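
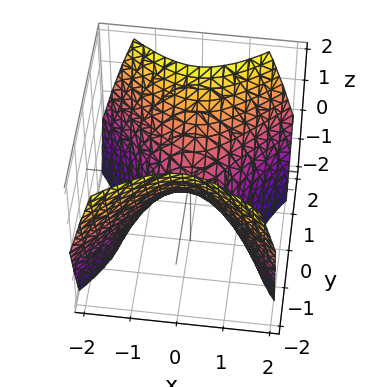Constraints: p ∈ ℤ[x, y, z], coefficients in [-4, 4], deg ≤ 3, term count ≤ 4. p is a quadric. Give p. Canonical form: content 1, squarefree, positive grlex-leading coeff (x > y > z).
(a) Degree: a saddle surface; a quadric, so deg p = 2.
(b) Symmetries: it's symmetric under y → −y, forcing even powers of y; it's symmetric under x → −x, forcing even powers of x.
(c) Observable constraints: it meets the y-axis at y = 0 (among the integer gridlines); one x-axis crossing is at x = 0.
(d) The integer polynomial consistent with all of this is the stated p.

x^2 - y^2 + z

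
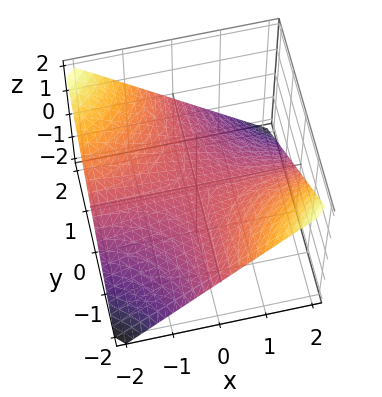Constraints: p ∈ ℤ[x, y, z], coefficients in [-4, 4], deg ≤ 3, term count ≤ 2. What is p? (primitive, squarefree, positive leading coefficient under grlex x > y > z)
x*y + 2*z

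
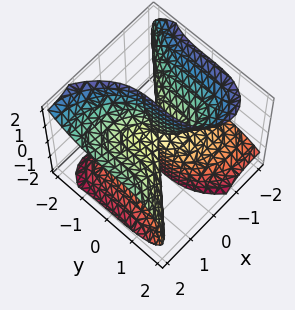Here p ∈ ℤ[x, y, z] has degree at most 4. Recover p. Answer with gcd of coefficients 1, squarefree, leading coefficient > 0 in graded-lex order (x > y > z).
x^3 - x^2*z - 2*x*z^2 - y^3

1. The degree is 3 — no degree-2 surface has this shape.
2. Checking where it meets the axes: it crosses the y-axis at the gridline y = 0; it crosses the x-axis at the gridline x = 0.
3. Assembling these constraints gives the stated polynomial. Check: (0, 0, 2) on the z-axis lies on the surface, and p(0, 0, 2) = 0. ✓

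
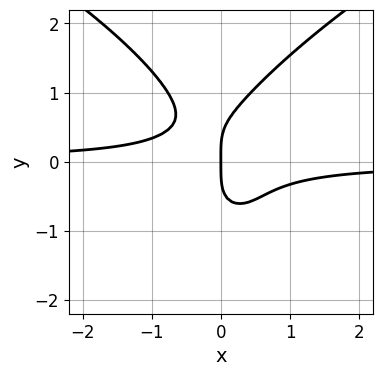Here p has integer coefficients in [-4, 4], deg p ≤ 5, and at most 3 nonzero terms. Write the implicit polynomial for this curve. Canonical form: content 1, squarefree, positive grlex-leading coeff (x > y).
y^4 - 3*x^2*y - x

(a) The degree is 4 — the shape is more complex than any degree-3 curve.
(b) Observable constraints: it meets the x-axis at x = 0 (among the integer gridlines); one y-axis crossing is at y = 0.
(c) Putting this together gives p.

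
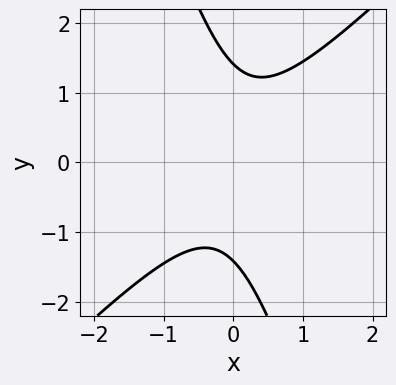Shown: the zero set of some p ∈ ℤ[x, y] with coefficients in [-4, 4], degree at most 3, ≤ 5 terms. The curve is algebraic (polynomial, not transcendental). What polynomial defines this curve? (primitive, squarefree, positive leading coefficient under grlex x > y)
3*x^2 - 2*x*y - y^2 + 2

deg p = 2. The shape is more complex than any degree-1 curve.
Against the integer gridlines: no x-intercept at any integer in the box.
Putting this together gives p.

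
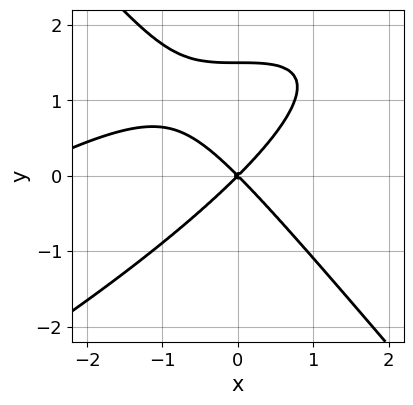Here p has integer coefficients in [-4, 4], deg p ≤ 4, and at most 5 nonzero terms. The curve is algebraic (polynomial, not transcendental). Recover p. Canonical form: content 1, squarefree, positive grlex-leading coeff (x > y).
(a) deg p = 3.
(b) Reading off the gridlines: one x-axis crossing is at x = 0; it crosses the y-axis at the gridline y = 0.
(c) Assembling these constraints gives the stated polynomial.

x^3 - 2*x^2*y + 2*y^3 + 3*x^2 - 3*y^2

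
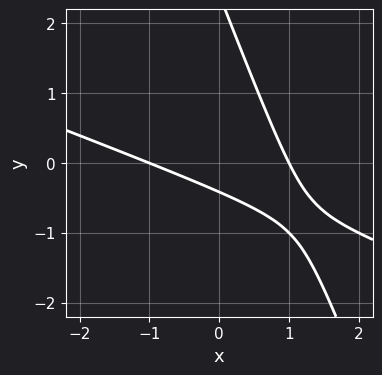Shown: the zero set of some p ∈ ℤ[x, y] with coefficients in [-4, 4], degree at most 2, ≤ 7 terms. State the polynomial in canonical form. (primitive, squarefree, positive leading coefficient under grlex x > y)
x^2 + 3*x*y + y^2 - 2*y - 1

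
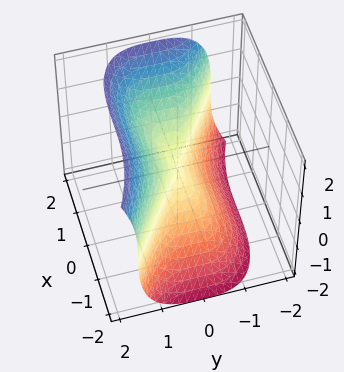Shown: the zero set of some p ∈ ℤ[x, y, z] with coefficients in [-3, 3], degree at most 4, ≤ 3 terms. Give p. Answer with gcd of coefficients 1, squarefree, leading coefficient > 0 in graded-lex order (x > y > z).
Degree: a generic line meets the surface in up to 3 points, so deg p = 3.
From the visible intercepts: it crosses the y-axis at the gridline y = 0; it crosses the x-axis at the gridline x = 0; it meets the z-axis at z = 0 (among the integer gridlines).
Matching integer coefficients to the picture gives p.

x^3 + 3*y^3 - z^3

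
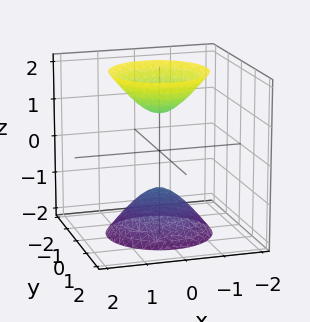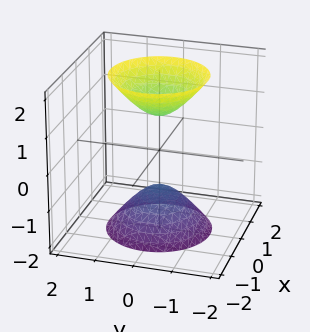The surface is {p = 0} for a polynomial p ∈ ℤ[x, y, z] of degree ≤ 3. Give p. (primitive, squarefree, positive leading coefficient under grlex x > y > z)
2*x^2 + 2*y^2 - z^2 + 1

There are 2 components. They look like related sheets of one shape, so recover p as a whole.
The degree is 2 — two sheets facing apart; a quadric.
Symmetry: the z-axis is an axis of rotation, so x and y enter only as x² + y²; the z ↦ −z reflection is a symmetry, so z appears only in even powers.
Observable constraints: a circular section at z = -2 has radius between 1 and 2; it misses every integer gridline on the y-axis; the surface avoids every integer x-axis point in the box.
Assembling these constraints gives the stated polynomial. Check: (0, 0, -1) on the z-axis lies on the surface, and p(0, 0, -1) = 0. ✓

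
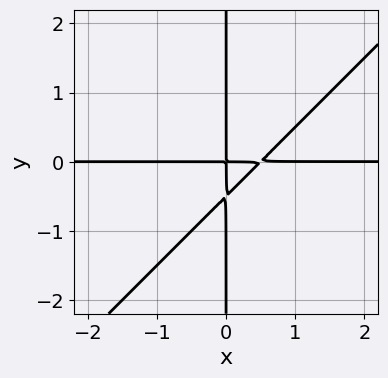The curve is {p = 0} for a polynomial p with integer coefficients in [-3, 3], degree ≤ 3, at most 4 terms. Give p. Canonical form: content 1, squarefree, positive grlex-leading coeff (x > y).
2*x^2*y - 2*x*y^2 - x*y

(a) deg p = 3.
(b) Observable constraints: every point of the x-axis in the box is on the curve; the visible y-axis segment lies entirely on the curve.
(c) Together with the visible shape, these determine p as stated.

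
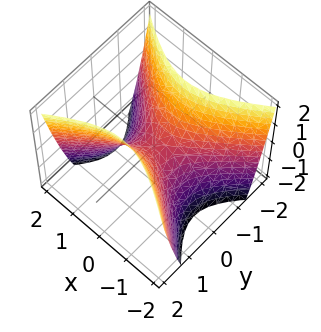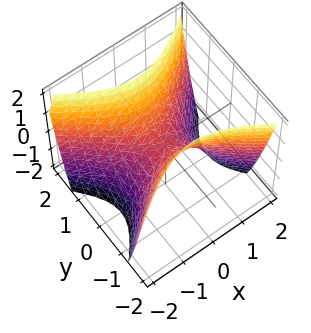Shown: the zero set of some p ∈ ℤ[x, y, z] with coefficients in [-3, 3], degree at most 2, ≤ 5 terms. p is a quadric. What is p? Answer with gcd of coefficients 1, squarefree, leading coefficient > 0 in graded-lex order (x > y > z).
2*x^2 - 3*y^2 + 2*z

1. Degree: a hyperbolic paraboloid; a quadric, so deg p = 2.
2. Symmetries: mirror symmetry x ↦ −x ⇒ only even powers of x; the y ↦ −y reflection is a symmetry, so y appears only in even powers.
3. Against the integer gridlines: one y-axis crossing is at y = 0; it meets the z-axis at z = 0 (among the integer gridlines); it meets the x-axis at x = 0 (among the integer gridlines).
4. Together with the visible shape, these determine p as stated.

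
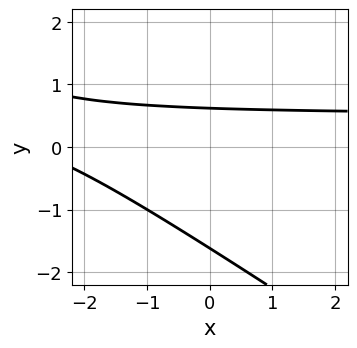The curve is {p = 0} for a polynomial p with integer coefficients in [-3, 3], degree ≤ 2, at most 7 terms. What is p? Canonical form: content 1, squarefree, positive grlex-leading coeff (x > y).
deg p = 2.
Against the integer gridlines: no x-intercept at any integer in the box.
Putting this together gives p.

2*x*y + 3*y^2 - x + 3*y - 3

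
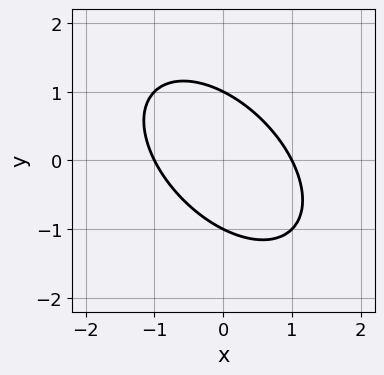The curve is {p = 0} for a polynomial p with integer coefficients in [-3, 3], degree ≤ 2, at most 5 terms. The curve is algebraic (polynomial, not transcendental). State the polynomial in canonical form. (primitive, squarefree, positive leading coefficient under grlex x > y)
x^2 + x*y + y^2 - 1

(a) Degree: a generic line meets the curve in up to 2 points, so deg p = 2.
(b) Reading off the gridlines: among the integer gridlines, it crosses the x-axis at x ∈ {-1, 1}; among the integer gridlines, it crosses the y-axis at y ∈ {-1, 1}.
(c) Putting this together gives p.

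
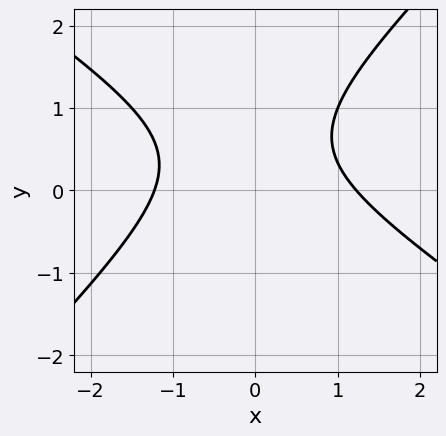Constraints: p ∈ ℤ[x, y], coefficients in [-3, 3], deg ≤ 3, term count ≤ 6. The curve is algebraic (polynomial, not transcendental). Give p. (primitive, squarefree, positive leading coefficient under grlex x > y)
1. deg p = 2. No degree-1 curve has this shape.
2. Against the integer gridlines: the curve avoids every integer y-axis point in the box.
3. The integer polynomial consistent with all of this is the stated p.

2*x^2 + x*y - 3*y^2 + 3*y - 3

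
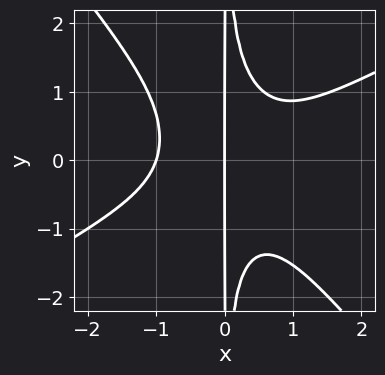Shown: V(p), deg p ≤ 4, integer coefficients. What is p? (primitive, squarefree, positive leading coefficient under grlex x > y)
2*x^4 - 2*x^3*y - 3*x^2*y^2 + 2*x

(a) The degree is 4 — a generic line meets the curve in up to 4 points.
(b) Observable constraints: among the integer gridlines, it crosses the x-axis at x ∈ {-1, 0}; the visible y-axis segment lies entirely on the curve.
(c) Solving for integer coefficients yields p as stated.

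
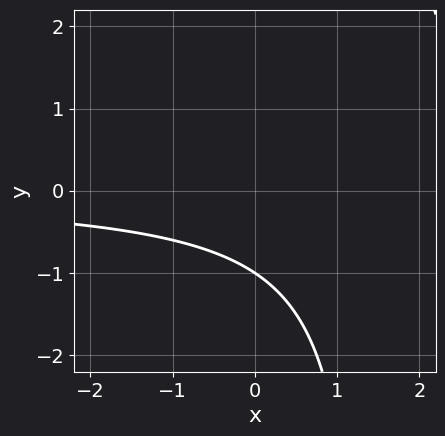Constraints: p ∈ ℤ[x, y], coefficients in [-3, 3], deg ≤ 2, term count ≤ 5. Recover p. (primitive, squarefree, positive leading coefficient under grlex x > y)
2*x*y - 3*y - 3

First, deg p = 2.
Next, from the visible intercepts: it meets the y-axis at y = -1 (among the integer gridlines); no x-intercept at any integer in the box.
Finally, these observations pin down the coefficients.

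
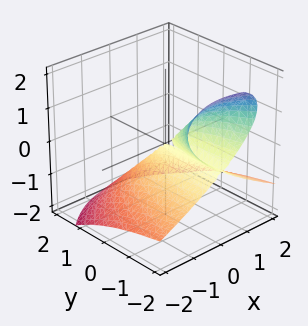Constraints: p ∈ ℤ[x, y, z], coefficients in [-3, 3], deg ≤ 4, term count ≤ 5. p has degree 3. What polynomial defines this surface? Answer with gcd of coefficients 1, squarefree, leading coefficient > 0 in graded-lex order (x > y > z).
y*z^2 + z^3 + x^2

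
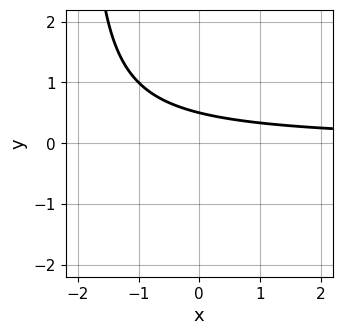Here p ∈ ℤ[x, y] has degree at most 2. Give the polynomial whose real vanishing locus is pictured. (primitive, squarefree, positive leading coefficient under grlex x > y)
1. The degree is 2 — no degree-1 curve has this shape.
2. Checking where it meets the axes: it misses every integer gridline on the x-axis.
3. Matching integer coefficients to the picture gives p.

x*y + 2*y - 1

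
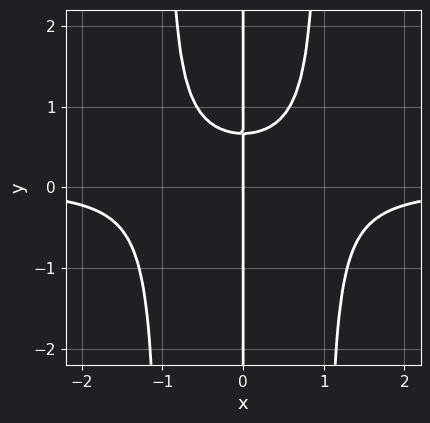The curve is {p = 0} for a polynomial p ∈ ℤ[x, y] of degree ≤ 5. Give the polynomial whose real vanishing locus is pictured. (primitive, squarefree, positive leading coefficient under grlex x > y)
(a) Degree: a generic line meets the curve in up to 4 points, so deg p = 4.
(b) From the visible intercepts: it meets the x-axis at x = 0 (among the integer gridlines); the visible y-axis segment lies entirely on the curve.
(c) Matching integer coefficients to the picture gives p.

3*x^3*y - 3*x*y + 2*x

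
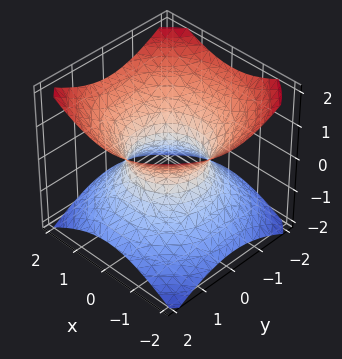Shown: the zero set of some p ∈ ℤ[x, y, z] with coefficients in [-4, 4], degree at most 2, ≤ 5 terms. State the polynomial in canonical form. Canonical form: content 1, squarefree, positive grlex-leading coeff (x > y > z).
(a) Degree: an hourglass — one-sheet hyperboloid; a quadric, so deg p = 2.
(b) Symmetries: rotational symmetry about the z-axis ⇒ p depends on x, y only through x² + y²; the z ↦ −z reflection is a symmetry, so z appears only in even powers.
(c) From the axis intercepts and sections: a circular section at z = 0 has radius exactly 1; among the integer gridlines, it crosses the x-axis at x ∈ {-1, 1}; the y-axis gridline crossings are at y ∈ {-1, 1}; no z-intercept at any integer in the box.
(d) The integer polynomial consistent with all of this is the stated p.

2*x^2 + 2*y^2 - 3*z^2 - 2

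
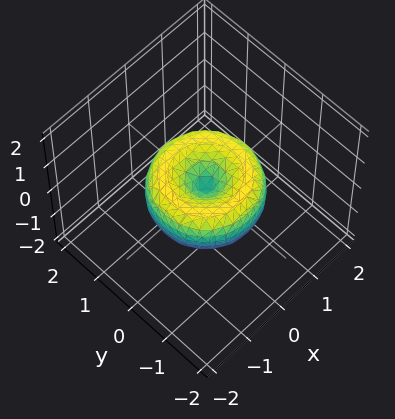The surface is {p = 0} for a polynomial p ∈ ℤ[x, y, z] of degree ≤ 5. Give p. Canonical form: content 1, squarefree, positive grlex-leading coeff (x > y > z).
2*x^4 + 4*x^2*y^2 + 2*y^4 - 3*x^2 - 3*y^2 + 3*z^2

1. The degree is 4 — a generic line meets the surface in up to 4 points.
2. Symmetries: every cross-section ⟂ z is a circle, so x, y appear only via x² + y².
3. Observable constraints: it crosses the x-axis at the gridline x = 0; one z-axis crossing is at z = 0; a circular section at z = 0 has radius between 1 and 2.
4. Together with the visible shape, these determine p as stated.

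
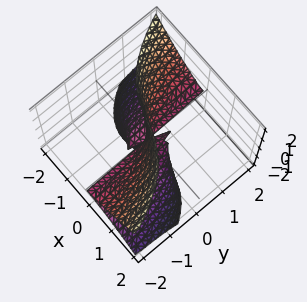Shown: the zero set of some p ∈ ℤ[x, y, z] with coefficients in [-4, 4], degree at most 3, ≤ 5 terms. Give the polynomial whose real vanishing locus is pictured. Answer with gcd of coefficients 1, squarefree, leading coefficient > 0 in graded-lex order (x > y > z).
1. The degree is 3 — no degree-2 surface has this shape.
2. From the visible intercepts: the visible z-axis segment lies entirely on the surface; every point of the y-axis in the box is on the surface; it meets the x-axis at x = 0 (among the integer gridlines).
3. Matching integer coefficients to the picture gives p.

2*x^3 + 3*y*z^2 + 2*x*z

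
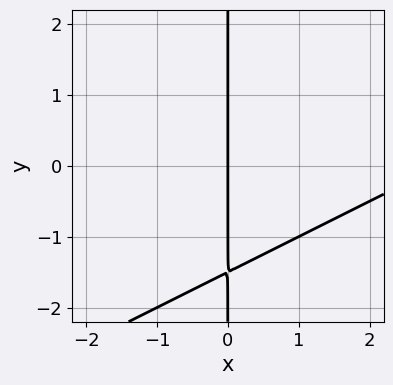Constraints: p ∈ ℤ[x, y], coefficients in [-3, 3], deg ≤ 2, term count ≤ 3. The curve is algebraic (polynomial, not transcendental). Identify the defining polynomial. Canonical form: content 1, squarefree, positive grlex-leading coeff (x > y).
First, the degree is 2 — the shape is more complex than any degree-1 curve.
Then, against the integer gridlines: it meets the x-axis at x = 0 (among the integer gridlines); the visible y-axis segment lies entirely on the curve.
Finally, together with the visible shape, these determine p as stated.

x^2 - 2*x*y - 3*x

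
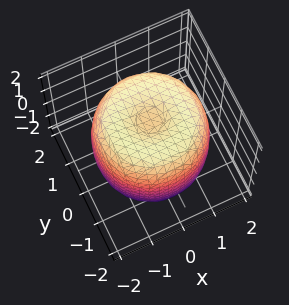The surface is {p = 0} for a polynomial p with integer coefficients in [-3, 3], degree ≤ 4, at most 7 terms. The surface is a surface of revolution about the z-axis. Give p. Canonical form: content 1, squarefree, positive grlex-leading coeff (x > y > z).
x^4 + 2*x^2*y^2 + y^4 - 2*x^2 - 2*y^2 + z^2 - 2

1. Degree: a generic line meets the surface in up to 4 points, so deg p = 4.
2. By symmetry, the z-axis is an axis of rotation, so x and y enter only as x² + y².
3. Observable constraints: a circular section at z = 1 has radius between 1 and 2.
4. Fitting integer coefficients to these (and the overall shape) gives p.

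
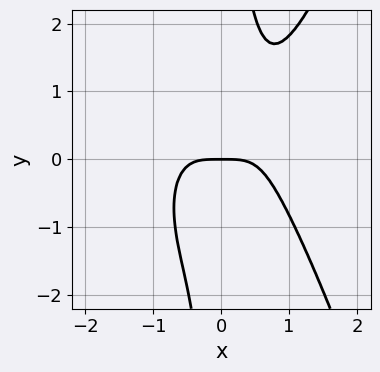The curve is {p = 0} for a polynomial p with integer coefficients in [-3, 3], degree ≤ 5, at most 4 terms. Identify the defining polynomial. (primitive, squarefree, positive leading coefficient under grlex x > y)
1. deg p = 4. The shape is more complex than any degree-3 curve.
2. From the visible intercepts: it crosses the x-axis at the gridline x = 0; it crosses the y-axis at the gridline y = 0.
3. Putting this together gives p.

3*x^4 - 2*x*y^2 + 2*y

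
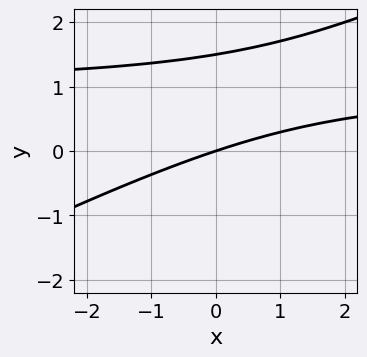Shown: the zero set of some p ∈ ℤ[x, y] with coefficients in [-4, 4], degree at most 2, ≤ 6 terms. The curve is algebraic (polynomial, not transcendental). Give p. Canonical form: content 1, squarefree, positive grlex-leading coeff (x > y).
x*y - 2*y^2 - x + 3*y

First, the degree is 2 — no degree-1 curve has this shape.
Next, from the visible intercepts: one y-axis crossing is at y = 0; one x-axis crossing is at x = 0.
Finally, the integer polynomial consistent with all of this is the stated p.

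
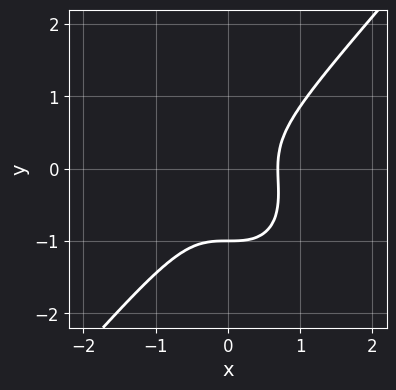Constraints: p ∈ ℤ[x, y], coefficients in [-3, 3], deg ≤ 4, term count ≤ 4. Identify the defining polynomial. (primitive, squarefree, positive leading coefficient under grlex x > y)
3*x^3 - 2*y^3 - y^2 - 1

1. deg p = 3.
2. From the axis intercepts and sections: one y-axis crossing is at y = -1.
3. The integer polynomial consistent with all of this is the stated p.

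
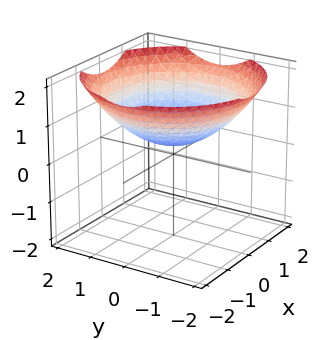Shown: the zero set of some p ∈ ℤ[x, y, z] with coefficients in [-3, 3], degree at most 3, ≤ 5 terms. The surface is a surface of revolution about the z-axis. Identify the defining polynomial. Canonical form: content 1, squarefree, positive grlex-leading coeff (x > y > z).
First, the degree is 2 — no degree-1 surface has this shape.
Next, symmetry: every cross-section ⟂ z is a circle, so x, y appear only via x² + y².
Next, reading off the gridlines: a circular section at z = 1 has radius between 1 and 2; the surface avoids every integer y-axis point in the box; the surface avoids every integer x-axis point in the box.
Finally, solving for integer coefficients yields p as stated.

x^2 + y^2 - 3*z + 1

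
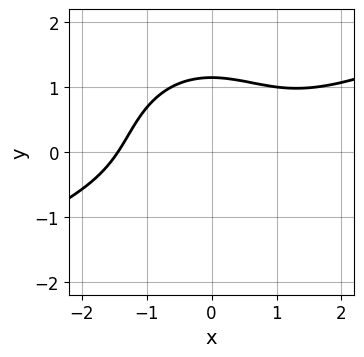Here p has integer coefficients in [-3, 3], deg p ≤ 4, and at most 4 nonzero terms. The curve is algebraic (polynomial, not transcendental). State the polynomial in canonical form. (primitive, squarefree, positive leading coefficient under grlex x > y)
x^3 - 2*x^2*y - 2*y^3 + 3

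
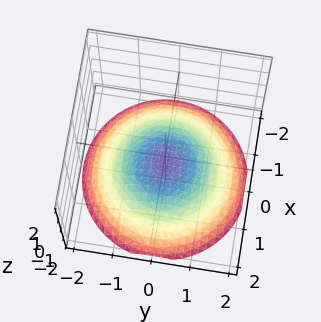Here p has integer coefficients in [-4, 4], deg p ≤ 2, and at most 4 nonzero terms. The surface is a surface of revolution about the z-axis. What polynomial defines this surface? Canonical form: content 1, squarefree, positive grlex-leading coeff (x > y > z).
First, deg p = 2. No degree-1 surface has this shape.
Next, symmetry: every cross-section ⟂ z is a circle, so x, y appear only via x² + y².
Then, checking where it meets the axes: a circular section at z = -1 has radius exactly 1; the surface avoids every integer x-axis point in the box; the surface avoids every integer y-axis point in the box.
Finally, together with the visible shape, these determine p as stated.

x^2 + y^2 + 3*z + 2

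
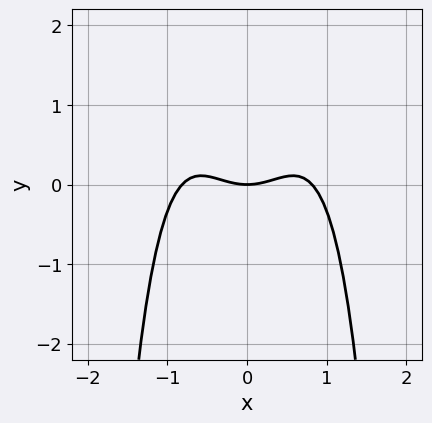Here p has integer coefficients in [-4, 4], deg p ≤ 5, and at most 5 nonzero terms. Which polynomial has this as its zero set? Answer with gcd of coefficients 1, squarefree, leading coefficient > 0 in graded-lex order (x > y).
1. Degree: a generic line meets the curve in up to 4 points, so deg p = 4.
2. Symmetries: mirror symmetry x ↦ −x ⇒ only even powers of x.
3. From the axis intercepts and sections: one x-axis crossing is at x = 0; it meets the y-axis at y = 0 (among the integer gridlines).
4. These observations pin down the coefficients.

3*x^4 - 2*x^2 + 3*y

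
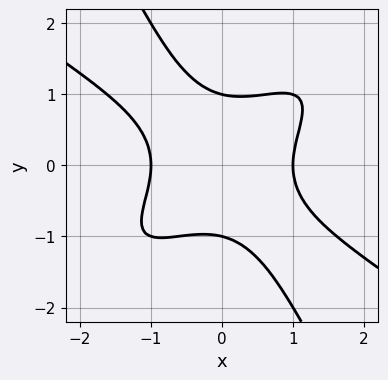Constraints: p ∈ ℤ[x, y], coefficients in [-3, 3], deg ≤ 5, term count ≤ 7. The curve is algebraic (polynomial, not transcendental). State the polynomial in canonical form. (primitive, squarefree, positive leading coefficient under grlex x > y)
x^4 - 2*x^2*y^2 + x*y^3 + y^4 - 1

deg p = 4. The shape is more complex than any degree-3 curve.
Against the integer gridlines: among the integer gridlines, it crosses the y-axis at y ∈ {-1, 1}; among the integer gridlines, it crosses the x-axis at x ∈ {-1, 1}.
Together with the visible shape, these determine p as stated.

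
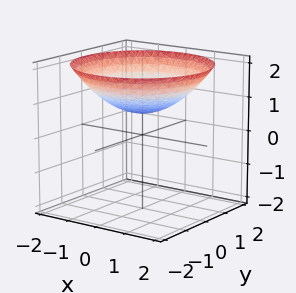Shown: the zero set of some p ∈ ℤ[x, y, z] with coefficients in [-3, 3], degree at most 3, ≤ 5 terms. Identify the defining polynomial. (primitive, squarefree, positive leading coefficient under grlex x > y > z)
First, deg p = 2.
Then, symmetries: rotational symmetry about the z-axis ⇒ p depends on x, y only through x² + y².
Next, against the integer gridlines: a circular section at z = 1 has radius exactly 1; it misses every integer gridline on the y-axis.
Finally, assembling these constraints gives the stated polynomial.

x^2 + y^2 - 3*z + 2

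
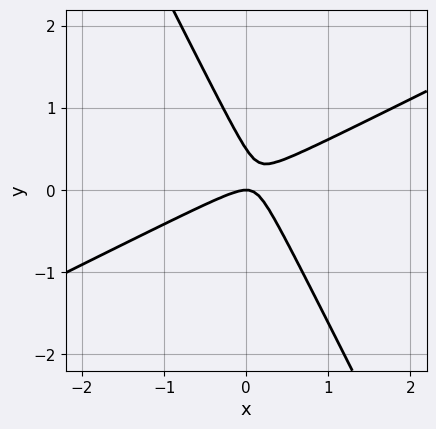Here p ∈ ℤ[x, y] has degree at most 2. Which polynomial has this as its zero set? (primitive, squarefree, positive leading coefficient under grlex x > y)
2*x^2 - 3*x*y - 2*y^2 + y

First, the degree is 2 — the shape is more complex than any degree-1 curve.
Next, from the axis intercepts and sections: one x-axis crossing is at x = 0; it meets the y-axis at y = 0 (among the integer gridlines).
Finally, fitting integer coefficients to these (and the overall shape) gives p.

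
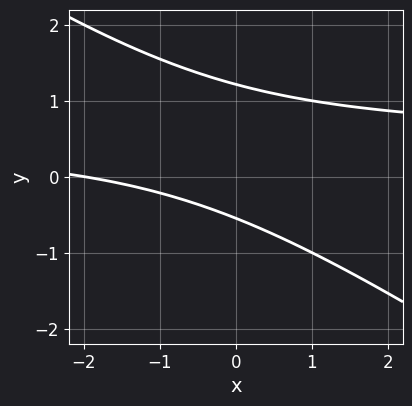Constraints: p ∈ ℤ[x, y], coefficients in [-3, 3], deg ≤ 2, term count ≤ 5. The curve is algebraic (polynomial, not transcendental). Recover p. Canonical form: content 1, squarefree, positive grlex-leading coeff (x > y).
2*x*y + 3*y^2 - x - 2*y - 2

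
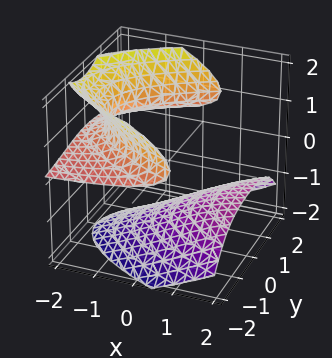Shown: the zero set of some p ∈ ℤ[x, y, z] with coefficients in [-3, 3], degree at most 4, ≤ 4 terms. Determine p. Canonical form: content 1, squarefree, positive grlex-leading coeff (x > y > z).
1. I count 2 distinct pieces. They look like related sheets of one shape, so recover p as a whole.
2. The degree is 3 — the shape is more complex than any degree-2 surface.
3. From the visible intercepts: no x-intercept at any integer in the box; it misses every integer gridline on the y-axis.
4. Fitting integer coefficients to these (and the overall shape) gives p.

y^2*z - z^3 - 2*x*z - 2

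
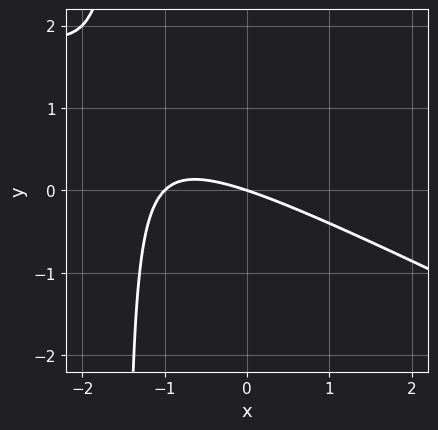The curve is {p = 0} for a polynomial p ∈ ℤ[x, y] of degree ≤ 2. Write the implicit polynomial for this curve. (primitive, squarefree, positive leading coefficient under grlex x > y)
x^2 + 2*x*y + x + 3*y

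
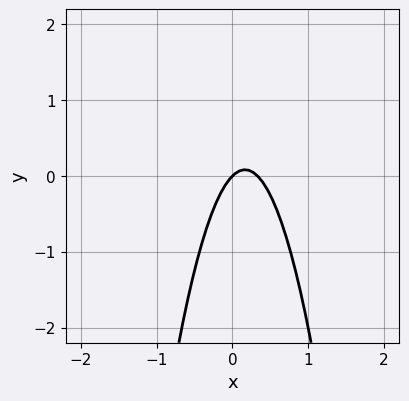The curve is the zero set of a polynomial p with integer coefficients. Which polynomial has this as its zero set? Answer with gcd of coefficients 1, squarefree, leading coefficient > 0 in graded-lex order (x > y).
1. deg p = 2.
2. From the axis intercepts and sections: it meets the y-axis at y = 0 (among the integer gridlines); it crosses the x-axis at the gridline x = 0.
3. Matching integer coefficients to the picture gives p.

3*x^2 - x + y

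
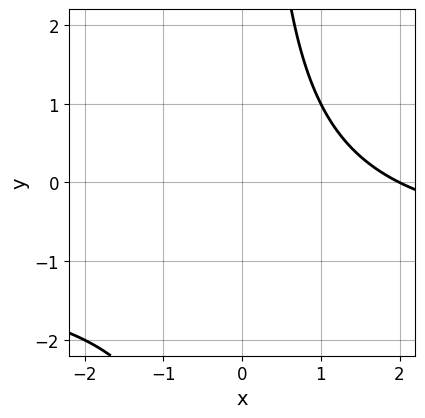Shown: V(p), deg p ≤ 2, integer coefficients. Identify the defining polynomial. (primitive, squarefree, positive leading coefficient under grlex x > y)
First, the degree is 2 — a generic line meets the curve in up to 2 points.
Next, observable constraints: it meets the x-axis at x = 2 (among the integer gridlines); the curve avoids every integer y-axis point in the box.
Finally, these observations pin down the coefficients.

x*y + x - 2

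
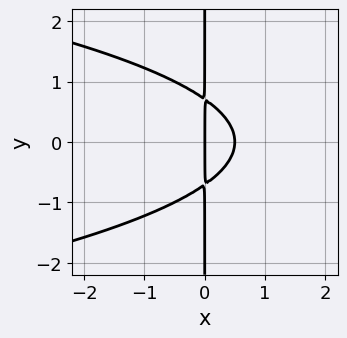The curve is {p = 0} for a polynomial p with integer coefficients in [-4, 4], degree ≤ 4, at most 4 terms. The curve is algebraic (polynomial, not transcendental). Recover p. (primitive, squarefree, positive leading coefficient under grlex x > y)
2*x*y^2 + 2*x^2 - x

Degree: the shape is more complex than any degree-2 curve, so deg p = 3.
Symmetries: the y ↦ −y reflection is a symmetry, so y appears only in even powers.
From the visible intercepts: it meets the x-axis at x = 0 (among the integer gridlines); the visible y-axis segment lies entirely on the curve.
The integer polynomial consistent with all of this is the stated p.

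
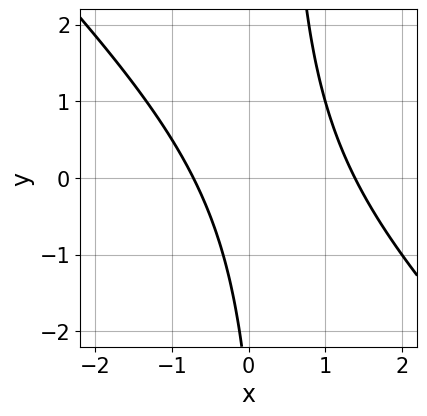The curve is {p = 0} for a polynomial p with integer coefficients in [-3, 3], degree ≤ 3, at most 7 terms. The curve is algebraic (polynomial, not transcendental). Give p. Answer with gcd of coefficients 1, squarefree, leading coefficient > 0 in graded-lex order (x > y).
First, degree: no degree-1 curve has this shape, so deg p = 2.
Next, reading off the gridlines: it misses every integer gridline on the y-axis.
Finally, fitting integer coefficients to these (and the overall shape) gives p.

3*x^2 + 3*x*y - 2*x - y - 3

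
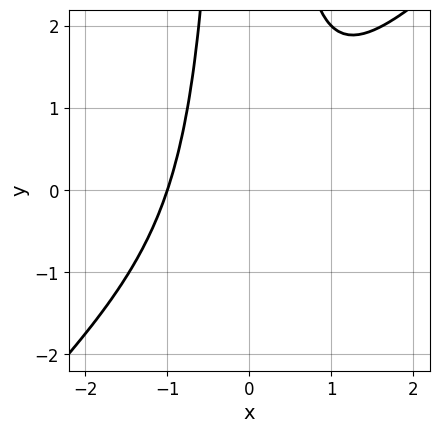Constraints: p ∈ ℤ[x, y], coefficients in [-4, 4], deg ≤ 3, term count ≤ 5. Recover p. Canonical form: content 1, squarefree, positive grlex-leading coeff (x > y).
x^3 - x^2*y + 1

First, deg p = 3.
Then, from the axis intercepts and sections: it meets the x-axis at x = -1 (among the integer gridlines); no y-intercept at any integer in the box.
Finally, solving for integer coefficients yields p as stated.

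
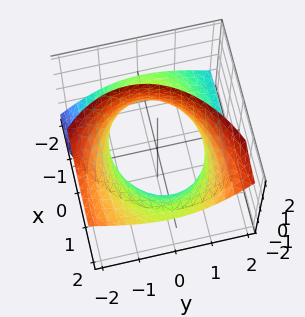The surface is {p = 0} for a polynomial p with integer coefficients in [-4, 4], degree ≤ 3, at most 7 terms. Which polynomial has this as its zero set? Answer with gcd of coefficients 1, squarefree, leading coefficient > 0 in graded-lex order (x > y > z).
(a) Degree: a generic line meets the surface in up to 2 points, so deg p = 2.
(b) Reading off the gridlines: it misses every integer gridline on the z-axis.
(c) The integer polynomial consistent with all of this is the stated p.

x^2 - 3*x*z + 2*y^2 + y*z - z^2 - 3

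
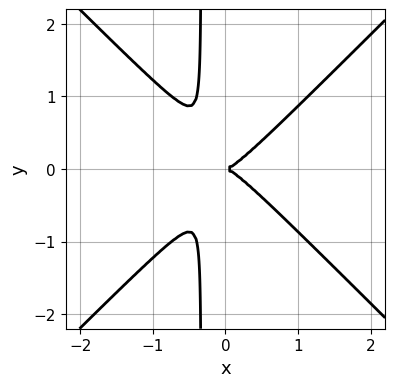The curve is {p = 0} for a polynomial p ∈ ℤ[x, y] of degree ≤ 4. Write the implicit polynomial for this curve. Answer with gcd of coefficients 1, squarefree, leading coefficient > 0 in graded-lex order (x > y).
3*x^3 - 3*x*y^2 - y^2

The degree is 3 — a generic line meets the curve in up to 3 points.
Symmetries: the y ↦ −y reflection is a symmetry, so y appears only in even powers.
From the visible intercepts: it meets the x-axis at x = 0 (among the integer gridlines); it crosses the y-axis at the gridline y = 0.
These observations pin down the coefficients.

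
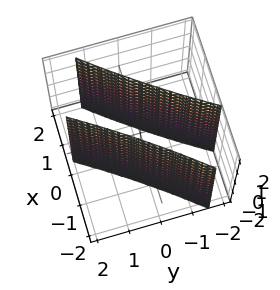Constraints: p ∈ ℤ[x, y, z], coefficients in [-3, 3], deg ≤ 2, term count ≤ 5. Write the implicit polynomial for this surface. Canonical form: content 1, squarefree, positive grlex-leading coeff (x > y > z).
I count 2 distinct pieces. They look like related sheets of one shape, so recover p as a whole.
deg p = 2. No degree-1 surface has this shape.
Against the integer gridlines: no z-intercept at any integer in the box; among the integer gridlines, it crosses the x-axis at x ∈ {-1, 1}.
Putting this together gives p.

2*x^2 - 3*x*y + y^2 - 2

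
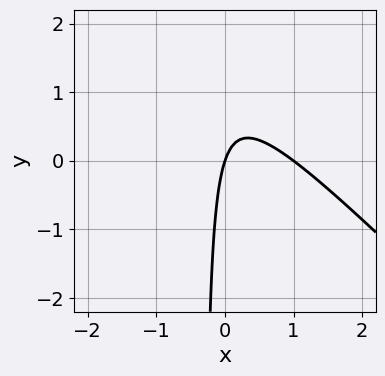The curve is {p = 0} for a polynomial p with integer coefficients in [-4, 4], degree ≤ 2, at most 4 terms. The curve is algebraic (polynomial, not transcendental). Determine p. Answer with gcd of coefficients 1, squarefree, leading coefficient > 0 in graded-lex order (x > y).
3*x^2 + 3*x*y - 3*x + y

(a) deg p = 2.
(b) From the visible intercepts: it meets the y-axis at y = 0 (among the integer gridlines); the x-axis gridline crossings are at x ∈ {0, 1}.
(c) Fitting integer coefficients to these (and the overall shape) gives p.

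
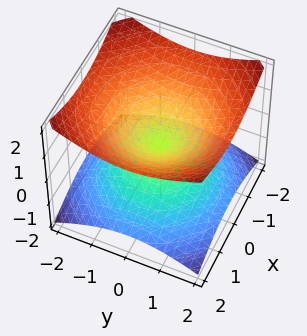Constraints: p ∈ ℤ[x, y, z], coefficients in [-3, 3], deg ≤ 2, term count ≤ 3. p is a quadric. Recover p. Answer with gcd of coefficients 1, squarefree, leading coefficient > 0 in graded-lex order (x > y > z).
1. Degree: a double cone through the origin; a quadric, so deg p = 2.
2. Symmetries: the z ↦ −z reflection is a symmetry, so z appears only in even powers; every cross-section ⟂ z is a circle, so x, y appear only via x² + y².
3. Against the integer gridlines: it meets the z-axis at z = 0 (among the integer gridlines); a circular section at z = -1 has radius between 1 and 2.
4. Together with the visible shape, these determine p as stated.

x^2 + y^2 - 2*z^2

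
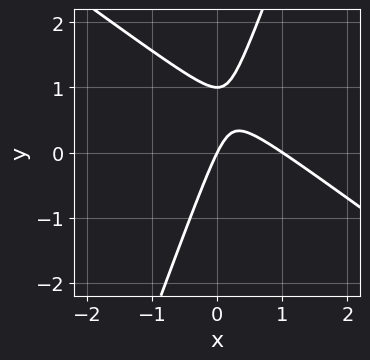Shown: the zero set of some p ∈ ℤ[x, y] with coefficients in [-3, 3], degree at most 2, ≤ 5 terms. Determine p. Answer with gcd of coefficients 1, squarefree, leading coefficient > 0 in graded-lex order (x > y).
First, deg p = 2. A generic line meets the curve in up to 2 points.
Then, against the integer gridlines: among the integer gridlines, it crosses the y-axis at y ∈ {0, 1}; among the integer gridlines, it crosses the x-axis at x ∈ {0, 1}.
Finally, putting this together gives p.

2*x^2 + 2*x*y - y^2 - 2*x + y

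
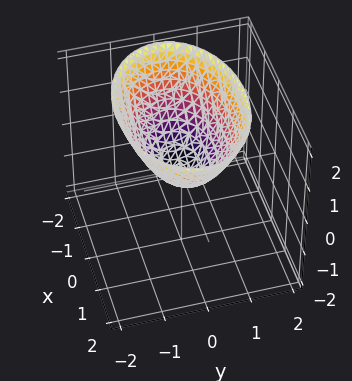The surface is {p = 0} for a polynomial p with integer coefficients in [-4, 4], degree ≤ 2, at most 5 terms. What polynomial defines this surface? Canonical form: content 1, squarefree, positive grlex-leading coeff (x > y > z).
x^2 + 2*y^2 - 2*z

(a) deg p = 2.
(b) Symmetries: mirror symmetry x ↦ −x ⇒ only even powers of x; it's symmetric under y → −y, forcing even powers of y.
(c) Reading off the gridlines: one y-axis crossing is at y = 0; it crosses the x-axis at the gridline x = 0; it meets the z-axis at z = 0 (among the integer gridlines).
(d) These observations pin down the coefficients.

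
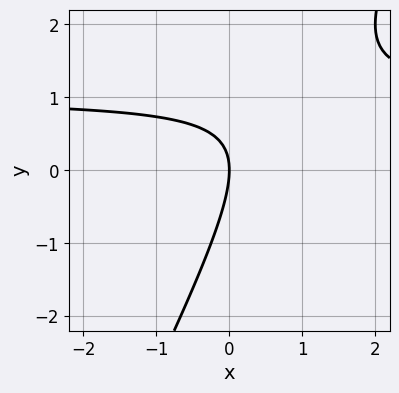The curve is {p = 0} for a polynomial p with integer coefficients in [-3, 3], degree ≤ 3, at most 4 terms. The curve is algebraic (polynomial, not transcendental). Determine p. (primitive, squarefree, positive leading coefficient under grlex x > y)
First, the degree is 2 — no degree-1 curve has this shape.
Then, from the visible intercepts: one y-axis crossing is at y = 0; one x-axis crossing is at x = 0.
Finally, fitting integer coefficients to these (and the overall shape) gives p.

2*x*y - y^2 - 2*x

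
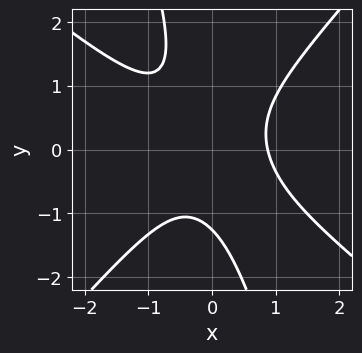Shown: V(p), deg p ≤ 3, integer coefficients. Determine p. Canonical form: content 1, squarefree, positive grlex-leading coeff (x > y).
3*x^3 + 2*x^2*y - 3*x*y^2 - y^3 - 2

1. The degree is 3 — no degree-2 curve has this shape.
2. Matching integer coefficients to the picture gives p.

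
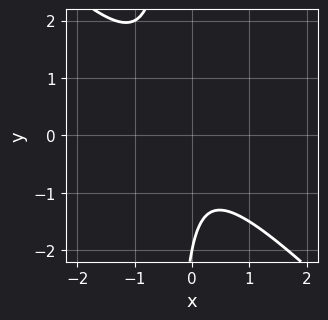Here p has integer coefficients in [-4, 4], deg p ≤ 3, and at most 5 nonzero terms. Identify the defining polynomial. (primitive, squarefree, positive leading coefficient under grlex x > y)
3*x^2 + 3*x*y + x + y + 2

(a) deg p = 2. The shape is more complex than any degree-1 curve.
(b) Checking where it meets the axes: the curve avoids every integer x-axis point in the box; it crosses the y-axis at the gridline y = -2.
(c) The integer polynomial consistent with all of this is the stated p.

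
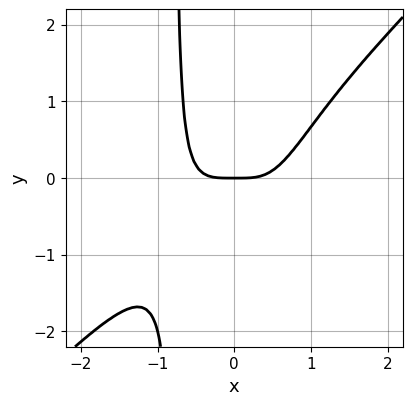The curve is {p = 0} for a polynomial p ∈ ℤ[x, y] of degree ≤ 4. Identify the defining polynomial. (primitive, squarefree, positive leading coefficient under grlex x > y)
2*x^4 - 2*x^3*y - y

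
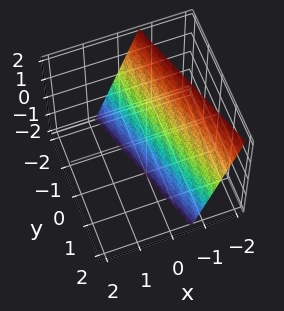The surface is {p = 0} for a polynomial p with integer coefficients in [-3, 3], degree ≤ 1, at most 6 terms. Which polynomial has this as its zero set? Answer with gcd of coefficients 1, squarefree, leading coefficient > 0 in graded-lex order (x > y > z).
3*x + y + z + 2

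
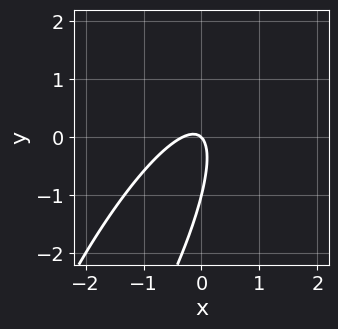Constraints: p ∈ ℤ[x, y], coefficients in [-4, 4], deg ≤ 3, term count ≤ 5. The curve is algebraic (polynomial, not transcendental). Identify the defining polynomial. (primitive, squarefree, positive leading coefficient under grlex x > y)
3*x^2 - 3*x*y + y^2 + x + y

(a) deg p = 2. The shape is more complex than any degree-1 curve.
(b) Observable constraints: the y-axis gridline crossings are at y ∈ {-1, 0}; it meets the x-axis at x = 0 (among the integer gridlines).
(c) Putting this together gives p.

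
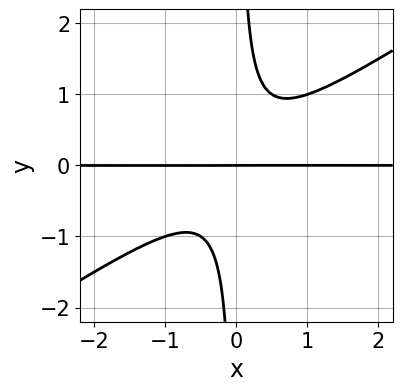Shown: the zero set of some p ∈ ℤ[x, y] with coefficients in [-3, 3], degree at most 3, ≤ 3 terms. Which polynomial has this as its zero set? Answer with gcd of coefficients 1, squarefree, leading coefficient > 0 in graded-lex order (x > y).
2*x^2*y - 3*x*y^2 + y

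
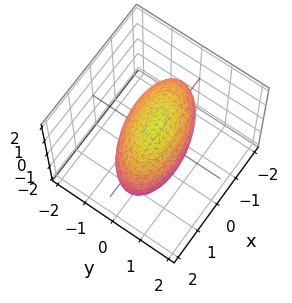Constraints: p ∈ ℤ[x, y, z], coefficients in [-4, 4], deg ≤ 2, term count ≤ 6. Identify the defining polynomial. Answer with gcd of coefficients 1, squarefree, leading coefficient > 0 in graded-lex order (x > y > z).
x^2 - x*y + 3*y^2 + 3*z^2 - 3

First, deg p = 2.
Next, checking where it meets the axes: the y-axis gridline crossings are at y ∈ {-1, 1}; among the integer gridlines, it crosses the z-axis at z ∈ {-1, 1}.
Finally, fitting integer coefficients to these (and the overall shape) gives p.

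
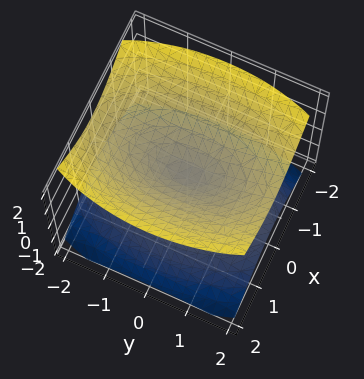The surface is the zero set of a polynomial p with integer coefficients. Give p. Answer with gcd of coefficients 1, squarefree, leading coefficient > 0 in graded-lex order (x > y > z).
First, I count 2 distinct pieces. They look like related sheets of one shape, so recover p as a whole.
Then, degree: two nappes meeting at a single point; a quadric, so deg p = 2.
Then, symmetries: it's symmetric under y → −y, forcing even powers of y; the x ↦ −x reflection is a symmetry, so x appears only in even powers; it's symmetric under z → −z, forcing even powers of z.
Then, checking where it meets the axes: it meets the y-axis at y = 0 (among the integer gridlines); one x-axis crossing is at x = 0; one z-axis crossing is at z = 0.
Finally, assembling these constraints gives the stated polynomial.

3*x^2 + y^2 - 3*z^2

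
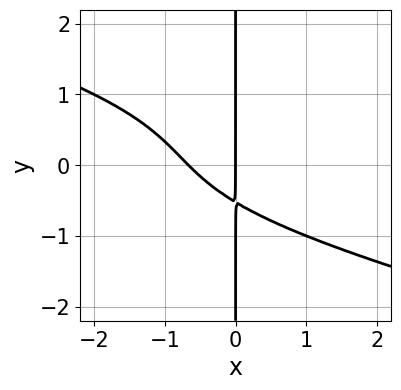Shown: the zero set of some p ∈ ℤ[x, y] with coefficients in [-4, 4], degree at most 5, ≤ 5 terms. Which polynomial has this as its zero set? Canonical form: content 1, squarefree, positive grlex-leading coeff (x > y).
Degree: a generic line meets the curve in up to 4 points, so deg p = 4.
Reading off the gridlines: every point of the y-axis in the box is on the curve; it crosses the x-axis at the gridline x = 0.
Assembling these constraints gives the stated polynomial.

x^2*y^2 + 3*x*y^3 + 3*x^2 + 3*x*y + 2*x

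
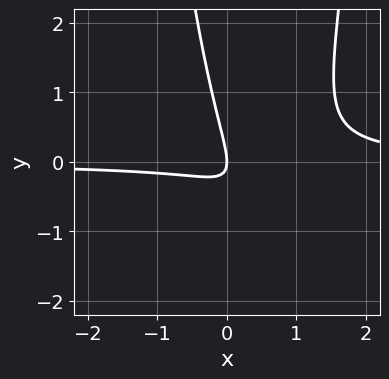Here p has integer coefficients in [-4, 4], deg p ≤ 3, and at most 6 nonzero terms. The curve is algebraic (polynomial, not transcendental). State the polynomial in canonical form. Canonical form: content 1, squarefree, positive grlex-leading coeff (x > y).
First, deg p = 3. No degree-2 curve has this shape.
Next, against the integer gridlines: it meets the x-axis at x = 0 (among the integer gridlines); it crosses the y-axis at the gridline y = 0.
Finally, assembling these constraints gives the stated polynomial.

3*x^2*y - 3*x*y - y^2 - x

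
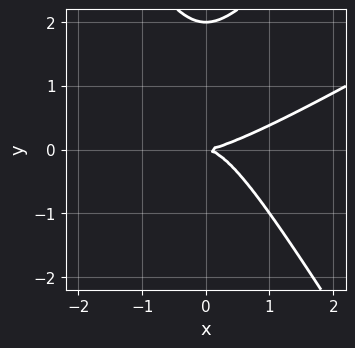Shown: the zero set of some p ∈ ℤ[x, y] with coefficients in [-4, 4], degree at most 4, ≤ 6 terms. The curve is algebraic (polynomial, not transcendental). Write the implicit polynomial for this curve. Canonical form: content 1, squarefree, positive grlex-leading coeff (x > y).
x^3 - 2*x^2*y + y^3 - 2*y^2

First, the degree is 3 — a generic line meets the curve in up to 3 points.
Then, checking where it meets the axes: it meets the x-axis at x = 0 (among the integer gridlines); among the integer gridlines, it crosses the y-axis at y ∈ {0, 2}.
Finally, solving for integer coefficients yields p as stated.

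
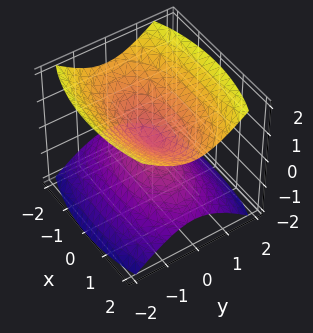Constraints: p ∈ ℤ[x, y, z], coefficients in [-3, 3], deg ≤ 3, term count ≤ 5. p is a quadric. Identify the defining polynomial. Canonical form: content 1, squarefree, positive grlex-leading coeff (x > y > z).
x^2 + 3*y^2 - 3*z^2

First, I count 2 distinct pieces.
Next, the degree is 2 — a double cone through the origin; a quadric.
Next, symmetries: it's symmetric under x → −x, forcing even powers of x; the z ↦ −z reflection is a symmetry, so z appears only in even powers; the y ↦ −y reflection is a symmetry, so y appears only in even powers.
Next, checking where it meets the axes: it crosses the y-axis at the gridline y = 0; one x-axis crossing is at x = 0; it crosses the z-axis at the gridline z = 0.
Finally, solving for integer coefficients yields p as stated.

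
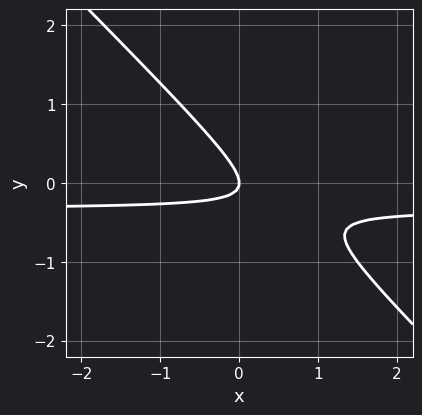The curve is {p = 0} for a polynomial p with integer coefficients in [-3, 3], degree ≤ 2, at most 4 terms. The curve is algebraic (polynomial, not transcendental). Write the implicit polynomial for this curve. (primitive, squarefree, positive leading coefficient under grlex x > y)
3*x*y + 3*y^2 + x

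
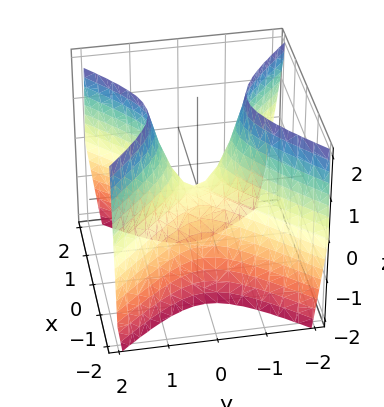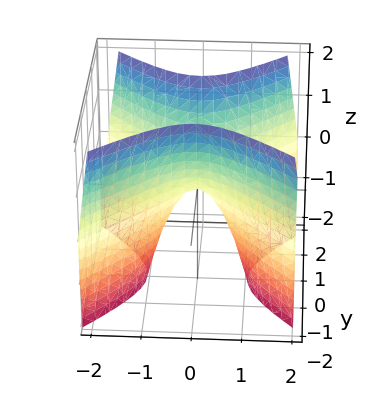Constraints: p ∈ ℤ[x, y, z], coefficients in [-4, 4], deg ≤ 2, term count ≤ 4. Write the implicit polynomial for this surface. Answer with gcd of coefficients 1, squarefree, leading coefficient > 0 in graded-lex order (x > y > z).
2*x^2 - 2*y^2 + z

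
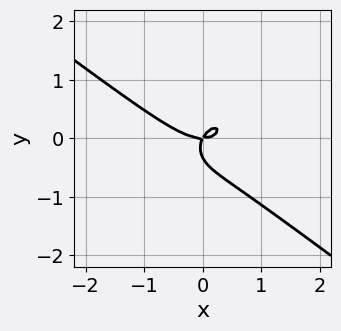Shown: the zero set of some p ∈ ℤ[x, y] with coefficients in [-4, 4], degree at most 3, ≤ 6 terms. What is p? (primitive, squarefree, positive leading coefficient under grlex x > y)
2*x^3 + x^2*y + 3*y^3 - 2*x*y + y^2

1. Degree: the shape is more complex than any degree-2 curve, so deg p = 3.
2. From the axis intercepts and sections: it crosses the y-axis at the gridline y = 0; one x-axis crossing is at x = 0.
3. The integer polynomial consistent with all of this is the stated p.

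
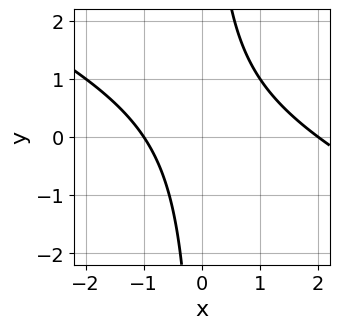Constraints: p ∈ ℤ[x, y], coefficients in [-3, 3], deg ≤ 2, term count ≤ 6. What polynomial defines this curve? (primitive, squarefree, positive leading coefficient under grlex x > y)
First, the degree is 2 — no degree-1 curve has this shape.
Then, against the integer gridlines: the curve avoids every integer y-axis point in the box; among the integer gridlines, it crosses the x-axis at x ∈ {-1, 2}.
Finally, solving for integer coefficients yields p as stated.

x^2 + 2*x*y - x - 2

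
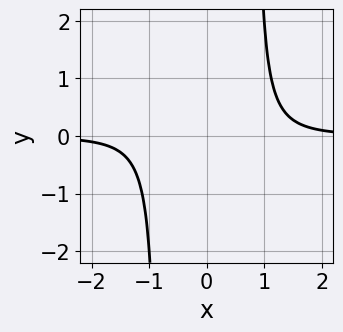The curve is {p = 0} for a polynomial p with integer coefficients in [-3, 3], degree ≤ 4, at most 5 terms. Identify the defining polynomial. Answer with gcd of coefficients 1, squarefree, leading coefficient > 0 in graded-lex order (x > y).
3*x^3*y - 2*x*y - 2

deg p = 4. A generic line meets the curve in up to 4 points.
Checking where it meets the axes: it misses every integer gridline on the x-axis; it misses every integer gridline on the y-axis.
The integer polynomial consistent with all of this is the stated p.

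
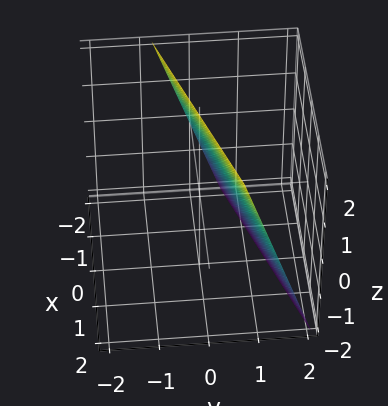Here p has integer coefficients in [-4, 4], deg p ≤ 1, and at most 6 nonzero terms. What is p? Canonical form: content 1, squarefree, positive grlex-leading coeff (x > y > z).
First, the degree is 1 — the surface is flat (a plane).
Next, from the axis intercepts and sections: one z-axis crossing is at z = 2; it meets the x-axis at x = -2 (among the integer gridlines).
Finally, fitting integer coefficients to these (and the overall shape) gives p.

x - 3*y - z + 2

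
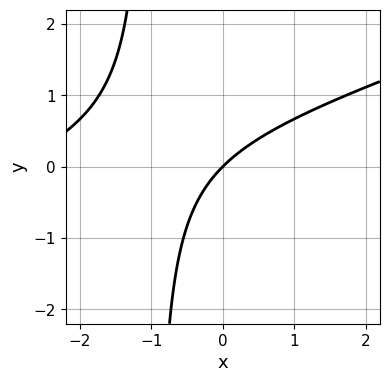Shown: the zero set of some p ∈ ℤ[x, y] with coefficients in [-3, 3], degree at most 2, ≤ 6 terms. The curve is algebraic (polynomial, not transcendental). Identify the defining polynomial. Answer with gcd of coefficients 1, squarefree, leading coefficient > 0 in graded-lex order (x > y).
x^2 - 3*x*y + 3*x - 3*y

First, the degree is 2 — a generic line meets the curve in up to 2 points.
Then, from the axis intercepts and sections: it crosses the x-axis at the gridline x = 0; it meets the y-axis at y = 0 (among the integer gridlines).
Finally, assembling these constraints gives the stated polynomial.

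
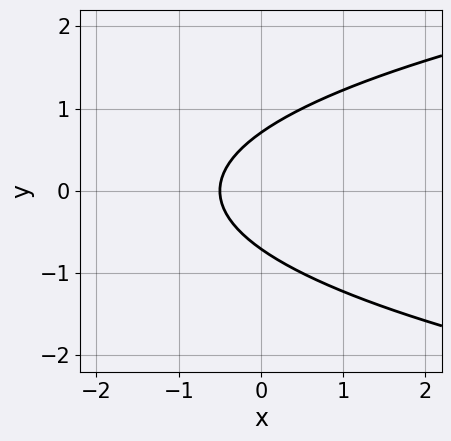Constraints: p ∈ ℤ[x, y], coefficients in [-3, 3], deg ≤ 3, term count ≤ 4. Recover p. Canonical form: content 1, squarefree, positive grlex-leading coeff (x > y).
deg p = 2. The shape is more complex than any degree-1 curve.
Symmetries: mirror symmetry y ↦ −y ⇒ only even powers of y.
These observations pin down the coefficients.

2*y^2 - 2*x - 1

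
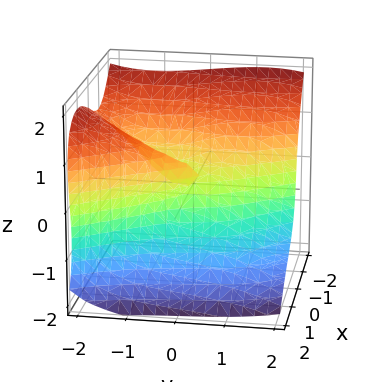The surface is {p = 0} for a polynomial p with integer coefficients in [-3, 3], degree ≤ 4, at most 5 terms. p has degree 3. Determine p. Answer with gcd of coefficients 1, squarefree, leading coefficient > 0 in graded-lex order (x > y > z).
3*x^3 + y^3 + 3*z^3 + 2*x*y - 3*x*z

deg p = 3. No degree-2 surface has this shape.
Observable constraints: it crosses the x-axis at the gridline x = 0; it meets the y-axis at y = 0 (among the integer gridlines).
Together with the visible shape, these determine p as stated.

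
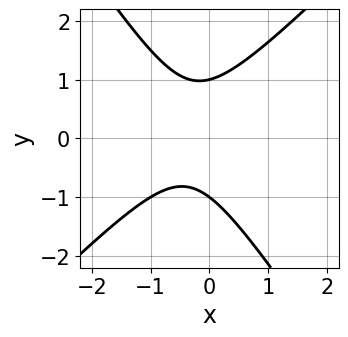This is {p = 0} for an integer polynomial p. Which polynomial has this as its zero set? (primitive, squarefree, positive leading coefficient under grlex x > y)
3*x^2 - x*y - 2*y^2 + 2*x + 2

(a) The degree is 2 — a generic line meets the curve in up to 2 points.
(b) Reading off the gridlines: among the integer gridlines, it crosses the y-axis at y ∈ {-1, 1}; no x-intercept at any integer in the box.
(c) Matching integer coefficients to the picture gives p.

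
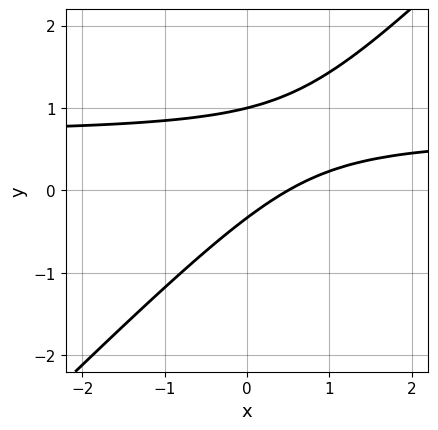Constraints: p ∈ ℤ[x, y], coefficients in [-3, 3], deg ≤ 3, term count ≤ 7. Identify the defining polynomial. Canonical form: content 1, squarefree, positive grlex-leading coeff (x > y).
3*x*y - 3*y^2 - 2*x + 2*y + 1

The degree is 2 — a generic line meets the curve in up to 2 points.
Reading off the gridlines: it meets the y-axis at y = 1 (among the integer gridlines).
These observations pin down the coefficients.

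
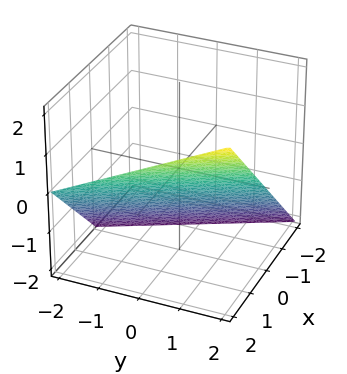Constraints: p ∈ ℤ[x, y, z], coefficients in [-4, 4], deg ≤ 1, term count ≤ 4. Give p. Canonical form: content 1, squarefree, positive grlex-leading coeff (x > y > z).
2*x + y - 2*z - 2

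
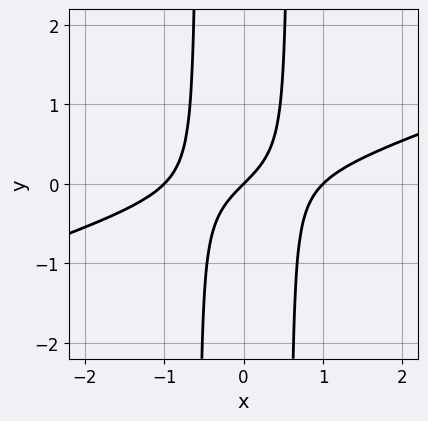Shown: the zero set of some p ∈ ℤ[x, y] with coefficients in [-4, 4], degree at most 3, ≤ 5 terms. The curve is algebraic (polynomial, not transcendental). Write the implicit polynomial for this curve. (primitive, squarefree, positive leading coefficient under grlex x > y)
x^3 - 3*x^2*y - x + y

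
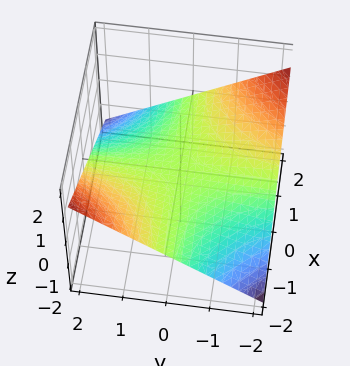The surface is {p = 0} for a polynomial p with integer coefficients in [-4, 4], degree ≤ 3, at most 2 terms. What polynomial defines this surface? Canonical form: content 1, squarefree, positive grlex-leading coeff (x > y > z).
x*y + 3*z

The degree is 2 — a saddle surface; a quadric.
Reading off the gridlines: one z-axis crossing is at z = 0; every point of the x-axis in the box is on the surface; every point of the y-axis in the box is on the surface.
Assembling these constraints gives the stated polynomial.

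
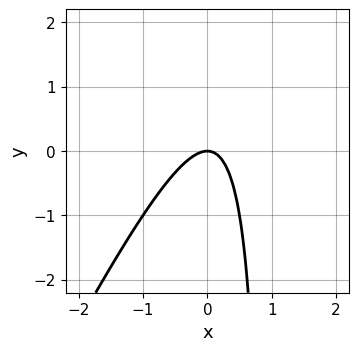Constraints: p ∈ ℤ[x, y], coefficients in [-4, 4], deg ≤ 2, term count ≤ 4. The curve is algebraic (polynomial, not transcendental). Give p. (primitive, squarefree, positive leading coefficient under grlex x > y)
2*x^2 - x*y + y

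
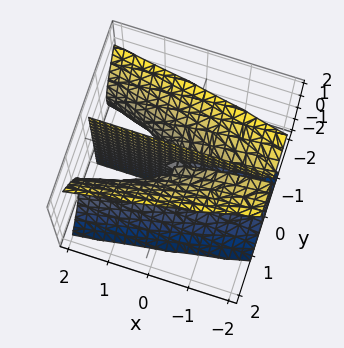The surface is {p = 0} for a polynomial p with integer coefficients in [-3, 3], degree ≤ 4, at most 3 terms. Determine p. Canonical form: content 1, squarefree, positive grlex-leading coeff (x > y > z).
(a) The picture has 2 separate pieces. Treating them together as one polynomial.
(b) Degree: a generic line meets the surface in up to 3 points, so deg p = 3.
(c) Against the integer gridlines: the visible x-axis segment lies entirely on the surface; every point of the z-axis in the box is on the surface; it crosses the y-axis at the gridline y = 0.
(d) Matching integer coefficients to the picture gives p.

2*y^3 - y*z^2 - x*y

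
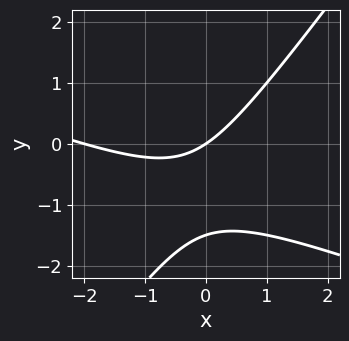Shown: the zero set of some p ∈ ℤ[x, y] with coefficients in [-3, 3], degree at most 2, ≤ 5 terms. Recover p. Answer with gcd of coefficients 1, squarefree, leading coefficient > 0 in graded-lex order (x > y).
(a) The degree is 2 — a generic line meets the curve in up to 2 points.
(b) Observable constraints: it crosses the y-axis at the gridline y = 0; among the integer gridlines, it crosses the x-axis at x ∈ {-2, 0}.
(c) Matching integer coefficients to the picture gives p.

x^2 + 2*x*y - 2*y^2 + 2*x - 3*y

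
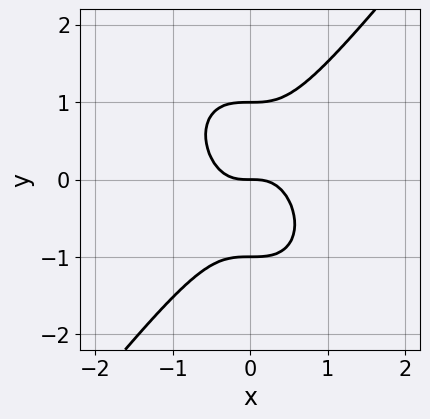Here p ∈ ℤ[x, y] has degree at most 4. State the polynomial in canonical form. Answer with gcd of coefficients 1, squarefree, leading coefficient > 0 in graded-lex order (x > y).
The degree is 3 — the shape is more complex than any degree-2 curve.
From the axis intercepts and sections: the y-axis gridline crossings are at y ∈ {-1, 0, 1}; it crosses the x-axis at the gridline x = 0.
Matching integer coefficients to the picture gives p.

2*x^3 - y^3 + y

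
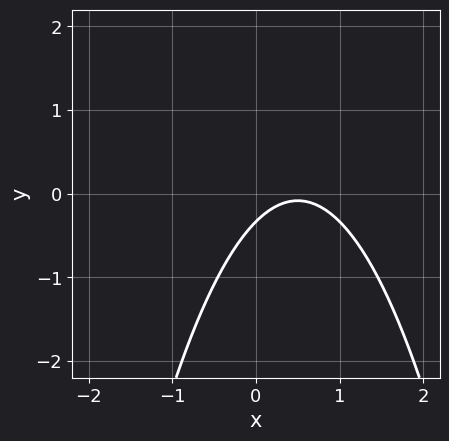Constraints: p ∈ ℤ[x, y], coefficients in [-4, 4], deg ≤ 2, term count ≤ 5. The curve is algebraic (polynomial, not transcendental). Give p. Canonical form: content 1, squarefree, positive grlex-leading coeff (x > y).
First, the degree is 2 — a generic line meets the curve in up to 2 points.
Next, observable constraints: no x-intercept at any integer in the box.
Finally, these observations pin down the coefficients.

3*x^2 - 3*x + 3*y + 1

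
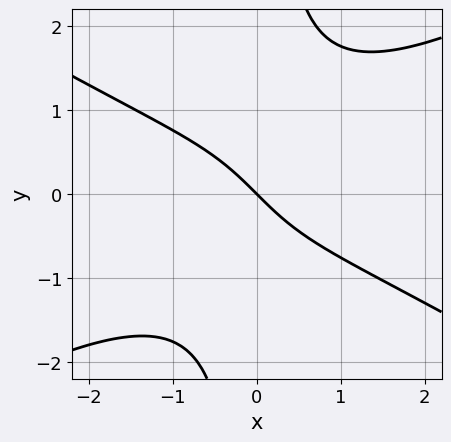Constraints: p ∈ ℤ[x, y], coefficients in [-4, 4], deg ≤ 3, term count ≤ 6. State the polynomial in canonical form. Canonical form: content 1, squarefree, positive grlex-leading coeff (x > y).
x^3 - 3*x*y^2 + 3*x + 3*y

The degree is 3 — a generic line meets the curve in up to 3 points.
Observable constraints: it crosses the y-axis at the gridline y = 0; one x-axis crossing is at x = 0.
Solving for integer coefficients yields p as stated.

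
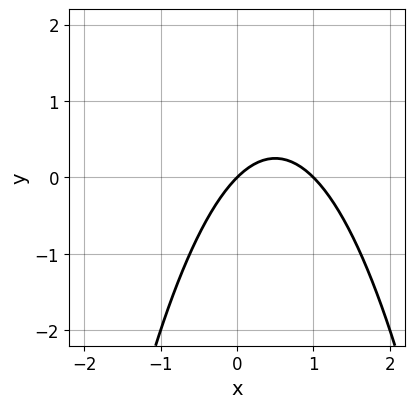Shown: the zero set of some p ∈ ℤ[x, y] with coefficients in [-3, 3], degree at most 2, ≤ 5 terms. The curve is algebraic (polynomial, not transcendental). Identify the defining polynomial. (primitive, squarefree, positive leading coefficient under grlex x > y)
x^2 - x + y

1. The degree is 2 — the shape is more complex than any degree-1 curve.
2. Reading off the gridlines: it crosses the y-axis at the gridline y = 0; among the integer gridlines, it crosses the x-axis at x ∈ {0, 1}.
3. Matching integer coefficients to the picture gives p.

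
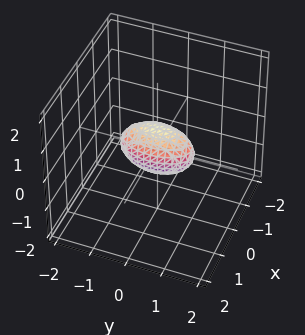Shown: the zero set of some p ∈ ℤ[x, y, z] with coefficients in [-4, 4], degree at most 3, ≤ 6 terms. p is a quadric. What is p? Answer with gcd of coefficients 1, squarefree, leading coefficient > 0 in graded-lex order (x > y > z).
3*x^2 + y^2 + 2*z^2 - 1

First, the degree is 2 — bounded and convex; a quadric.
Next, symmetries: the z ↦ −z reflection is a symmetry, so z appears only in even powers; it's symmetric under x → −x, forcing even powers of x; mirror symmetry y ↦ −y ⇒ only even powers of y.
Then, observable constraints: the y-axis gridline crossings are at y ∈ {-1, 1}.
Finally, solving for integer coefficients yields p as stated.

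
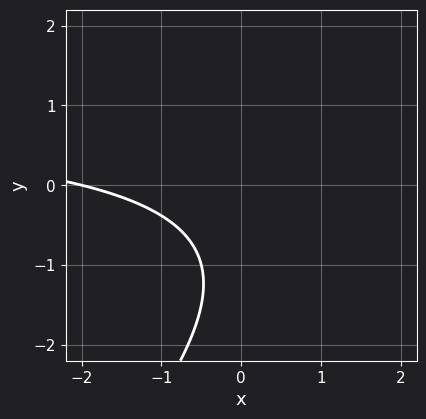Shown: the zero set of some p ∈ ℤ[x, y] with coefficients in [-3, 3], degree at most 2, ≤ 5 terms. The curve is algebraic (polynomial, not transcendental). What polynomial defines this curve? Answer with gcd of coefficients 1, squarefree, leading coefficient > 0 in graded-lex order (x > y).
1. The degree is 2 — a generic line meets the curve in up to 2 points.
2. Reading off the gridlines: it meets the x-axis at x = -2 (among the integer gridlines); it misses every integer gridline on the y-axis.
3. Together with the visible shape, these determine p as stated.

x*y - y^2 - x - 2*y - 2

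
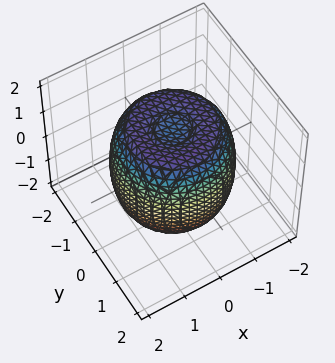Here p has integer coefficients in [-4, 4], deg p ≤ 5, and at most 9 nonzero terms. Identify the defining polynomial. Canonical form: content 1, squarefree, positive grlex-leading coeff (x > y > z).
(a) Degree: a generic line meets the surface in up to 4 points, so deg p = 4.
(b) Symmetries: rotational symmetry about the z-axis ⇒ p depends on x, y only through x² + y².
(c) From the axis intercepts and sections: a circular section at z = 1 has radius between 1 and 2.
(d) Together with the visible shape, these determine p as stated.

2*x^4 + 4*x^2*y^2 + 2*y^4 - 3*x^2 - 3*y^2 + 2*z^2 - 3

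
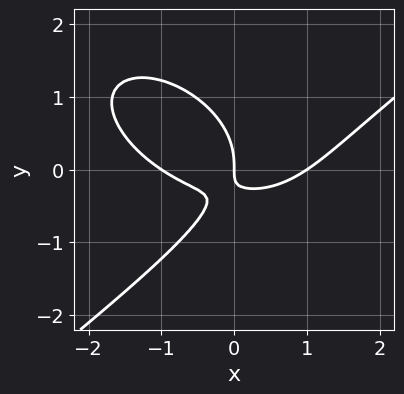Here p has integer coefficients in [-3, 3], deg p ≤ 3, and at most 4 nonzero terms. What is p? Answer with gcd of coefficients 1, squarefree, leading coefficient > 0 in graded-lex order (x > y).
x^3 - 2*y^3 - 3*x*y - x

1. deg p = 3.
2. Observable constraints: it crosses the y-axis at the gridline y = 0; the x-axis gridline crossings are at x ∈ {-1, 0, 1}.
3. Matching integer coefficients to the picture gives p.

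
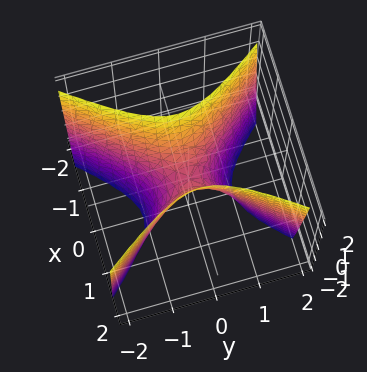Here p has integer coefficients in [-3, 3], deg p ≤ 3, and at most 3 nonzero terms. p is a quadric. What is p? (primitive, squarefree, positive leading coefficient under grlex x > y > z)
3*x^2 - 2*y^2 - z

(a) deg p = 2. A saddle surface; a quadric.
(b) Symmetries: mirror symmetry y ↦ −y ⇒ only even powers of y; the x ↦ −x reflection is a symmetry, so x appears only in even powers.
(c) From the axis intercepts and sections: it meets the y-axis at y = 0 (among the integer gridlines); one x-axis crossing is at x = 0.
(d) Together with the visible shape, these determine p as stated.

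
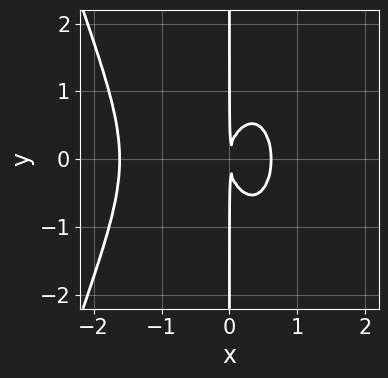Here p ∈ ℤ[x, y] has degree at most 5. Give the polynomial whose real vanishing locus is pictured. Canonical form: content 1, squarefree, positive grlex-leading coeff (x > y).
First, degree: no degree-3 curve has this shape, so deg p = 4.
Then, symmetries: mirror symmetry y ↦ −y ⇒ only even powers of y.
Next, checking where it meets the axes: every point of the y-axis in the box is on the curve.
Finally, fitting integer coefficients to these (and the overall shape) gives p.

3*x^4 + 3*x^3 + 2*x*y^2 - 3*x^2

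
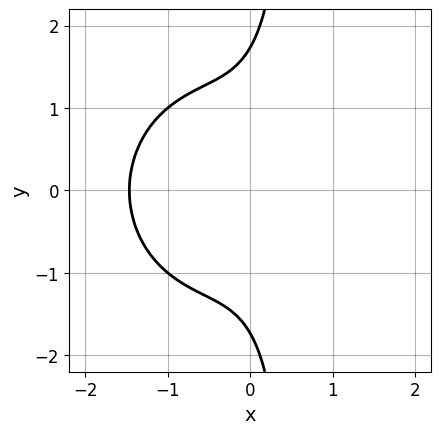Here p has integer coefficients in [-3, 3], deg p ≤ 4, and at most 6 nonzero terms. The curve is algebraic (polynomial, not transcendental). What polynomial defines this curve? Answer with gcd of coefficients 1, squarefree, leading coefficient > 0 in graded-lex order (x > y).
3*x^3 + 2*x*y^2 + 3*x^2 - y^2 + 3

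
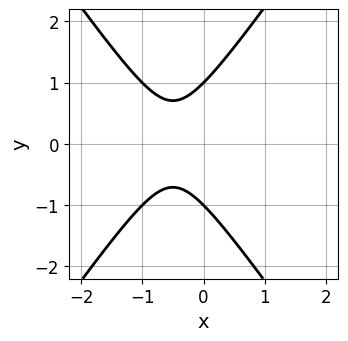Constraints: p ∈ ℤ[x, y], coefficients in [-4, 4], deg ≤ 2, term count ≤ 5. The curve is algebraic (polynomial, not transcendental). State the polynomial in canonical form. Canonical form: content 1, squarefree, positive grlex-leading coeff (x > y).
(a) Degree: a generic line meets the curve in up to 2 points, so deg p = 2.
(b) Symmetries: mirror symmetry y ↦ −y ⇒ only even powers of y.
(c) From the axis intercepts and sections: no x-intercept at any integer in the box; among the integer gridlines, it crosses the y-axis at y ∈ {-1, 1}.
(d) These observations pin down the coefficients.

2*x^2 - y^2 + 2*x + 1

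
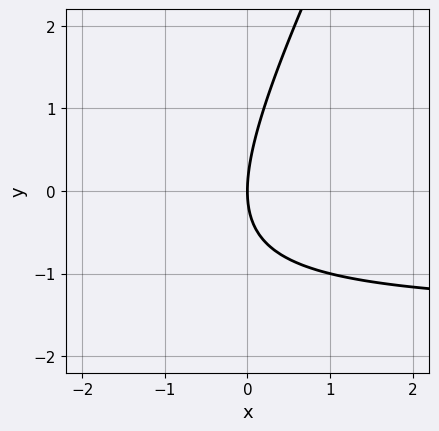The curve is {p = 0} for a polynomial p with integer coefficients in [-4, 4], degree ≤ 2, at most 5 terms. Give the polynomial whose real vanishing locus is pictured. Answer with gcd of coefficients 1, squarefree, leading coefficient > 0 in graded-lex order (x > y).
First, the degree is 2 — no degree-1 curve has this shape.
Then, reading off the gridlines: one x-axis crossing is at x = 0; it meets the y-axis at y = 0 (among the integer gridlines).
Finally, fitting integer coefficients to these (and the overall shape) gives p.

2*x*y - y^2 + 3*x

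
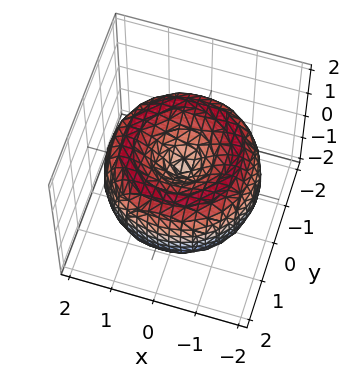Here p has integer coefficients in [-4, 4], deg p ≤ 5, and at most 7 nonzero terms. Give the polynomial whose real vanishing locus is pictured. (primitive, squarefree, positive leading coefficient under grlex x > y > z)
(a) deg p = 4. No degree-3 surface has this shape.
(b) Symmetries: the z-axis is an axis of rotation, so x and y enter only as x² + y².
(c) From the axis intercepts and sections: one z-axis crossing is at z = 0; a circular section at z = -1 has radius exactly 1.
(d) Matching integer coefficients to the picture gives p.

x^4 + 2*x^2*y^2 + y^4 - 3*x^2 - 3*y^2 + 2*z^2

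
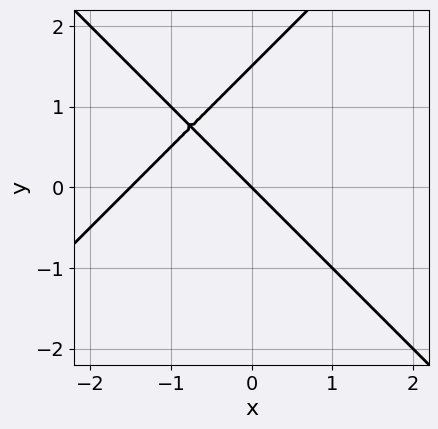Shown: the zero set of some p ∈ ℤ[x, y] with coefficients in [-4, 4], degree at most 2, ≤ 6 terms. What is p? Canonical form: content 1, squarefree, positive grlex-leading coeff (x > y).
Degree: the shape is more complex than any degree-1 curve, so deg p = 2.
Against the integer gridlines: one x-axis crossing is at x = 0; it crosses the y-axis at the gridline y = 0.
Putting this together gives p.

2*x^2 - 2*y^2 + 3*x + 3*y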